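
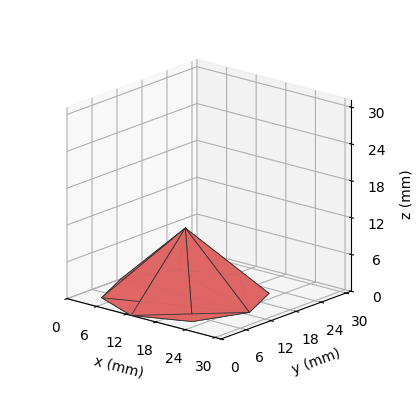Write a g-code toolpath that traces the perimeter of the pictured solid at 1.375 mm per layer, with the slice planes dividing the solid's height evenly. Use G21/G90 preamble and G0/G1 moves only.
Reading the render: the shape is a regular 8-sided pyramid, base circumscribed radius ≈ 13 mm, apex at z ≈ 11 mm (dimensions read to the nearest mm from the axis ticks). For the g-code, the solid's height is divided into equal slices at the stated Δz and each level perimeter traced with G1 moves after a G0 lift.

; perimeter-only toolpath
G21 ; units = mm
G90 ; absolute positioning
G28 ; home
; layer 1
G0 Z1.375
G0 X24.375 Y13.000
G1 X21.043 Y21.043
G1 X13.000 Y24.375
G1 X4.957 Y21.043
G1 X1.625 Y13.000
G1 X4.957 Y4.957
G1 X13.000 Y1.625
G1 X21.043 Y4.957
G1 X24.375 Y13.000
; layer 2
G0 Z2.750
G0 X22.750 Y13.000
G1 X19.894 Y19.894
G1 X13.000 Y22.750
G1 X6.106 Y19.894
G1 X3.250 Y13.000
G1 X6.106 Y6.106
G1 X13.000 Y3.250
G1 X19.894 Y6.106
G1 X22.750 Y13.000
; layer 3
G0 Z4.125
G0 X21.125 Y13.000
G1 X18.745 Y18.745
G1 X13.000 Y21.125
G1 X7.255 Y18.745
G1 X4.875 Y13.000
G1 X7.255 Y7.255
G1 X13.000 Y4.875
G1 X18.745 Y7.255
G1 X21.125 Y13.000
; layer 4
G0 Z5.500
G0 X19.500 Y13.000
G1 X17.596 Y17.596
G1 X13.000 Y19.500
G1 X8.404 Y17.596
G1 X6.500 Y13.000
G1 X8.404 Y8.404
G1 X13.000 Y6.500
G1 X17.596 Y8.404
G1 X19.500 Y13.000
; layer 5
G0 Z6.875
G0 X17.875 Y13.000
G1 X16.447 Y16.447
G1 X13.000 Y17.875
G1 X9.553 Y16.447
G1 X8.125 Y13.000
G1 X9.553 Y9.553
G1 X13.000 Y8.125
G1 X16.447 Y9.553
G1 X17.875 Y13.000
; layer 6
G0 Z8.250
G0 X16.250 Y13.000
G1 X15.298 Y15.298
G1 X13.000 Y16.250
G1 X10.702 Y15.298
G1 X9.750 Y13.000
G1 X10.702 Y10.702
G1 X13.000 Y9.750
G1 X15.298 Y10.702
G1 X16.250 Y13.000
; layer 7
G0 Z9.625
G0 X14.625 Y13.000
G1 X14.149 Y14.149
G1 X13.000 Y14.625
G1 X11.851 Y14.149
G1 X11.375 Y13.000
G1 X11.851 Y11.851
G1 X13.000 Y11.375
G1 X14.149 Y11.851
G1 X14.625 Y13.000
M2 ; end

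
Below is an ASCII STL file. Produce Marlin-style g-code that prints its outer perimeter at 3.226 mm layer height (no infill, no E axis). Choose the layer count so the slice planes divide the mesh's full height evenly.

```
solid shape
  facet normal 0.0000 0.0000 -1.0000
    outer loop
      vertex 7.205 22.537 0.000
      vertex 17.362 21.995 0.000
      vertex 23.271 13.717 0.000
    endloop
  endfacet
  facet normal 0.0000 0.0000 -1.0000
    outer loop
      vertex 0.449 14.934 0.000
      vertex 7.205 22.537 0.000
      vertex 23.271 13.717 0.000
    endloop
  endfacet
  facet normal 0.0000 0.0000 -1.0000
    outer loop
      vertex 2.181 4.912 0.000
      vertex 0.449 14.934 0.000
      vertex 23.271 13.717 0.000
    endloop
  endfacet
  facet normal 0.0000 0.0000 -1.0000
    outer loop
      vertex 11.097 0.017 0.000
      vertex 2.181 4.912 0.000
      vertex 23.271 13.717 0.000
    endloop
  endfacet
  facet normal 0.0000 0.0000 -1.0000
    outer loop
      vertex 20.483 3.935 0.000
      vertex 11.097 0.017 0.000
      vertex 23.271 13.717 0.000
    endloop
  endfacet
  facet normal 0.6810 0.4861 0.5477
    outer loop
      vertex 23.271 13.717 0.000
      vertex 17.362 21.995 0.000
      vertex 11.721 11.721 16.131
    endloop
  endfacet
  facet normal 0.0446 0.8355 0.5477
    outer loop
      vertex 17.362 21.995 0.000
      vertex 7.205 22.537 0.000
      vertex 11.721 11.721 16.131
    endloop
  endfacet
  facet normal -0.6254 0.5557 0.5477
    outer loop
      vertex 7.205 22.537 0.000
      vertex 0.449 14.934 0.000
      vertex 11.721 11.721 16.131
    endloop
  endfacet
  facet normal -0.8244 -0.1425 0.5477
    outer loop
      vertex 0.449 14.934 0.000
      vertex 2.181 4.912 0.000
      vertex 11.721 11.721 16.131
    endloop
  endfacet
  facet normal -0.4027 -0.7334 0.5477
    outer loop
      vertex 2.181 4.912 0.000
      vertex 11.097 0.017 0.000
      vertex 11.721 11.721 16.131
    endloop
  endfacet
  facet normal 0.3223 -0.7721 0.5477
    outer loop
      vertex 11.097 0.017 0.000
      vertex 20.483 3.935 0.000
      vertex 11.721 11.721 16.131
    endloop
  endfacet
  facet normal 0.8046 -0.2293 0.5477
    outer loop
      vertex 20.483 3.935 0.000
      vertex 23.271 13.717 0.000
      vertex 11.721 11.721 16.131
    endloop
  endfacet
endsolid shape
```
; perimeter-only toolpath
G21 ; units = mm
G90 ; absolute positioning
G28 ; home
; layer 1
G0 Z3.226
G0 X20.961 Y13.318
G1 X16.234 Y19.940
G1 X8.108 Y20.374
G1 X2.703 Y14.291
G1 X4.089 Y6.274
G1 X11.222 Y2.358
G1 X18.731 Y5.492
G1 X20.961 Y13.318
; layer 2
G0 Z6.452
G0 X18.651 Y12.919
G1 X15.106 Y17.885
G1 X9.011 Y18.211
G1 X4.958 Y13.649
G1 X5.997 Y7.636
G1 X11.347 Y4.699
G1 X16.978 Y7.049
G1 X18.651 Y12.919
; layer 3
G0 Z9.679
G0 X16.341 Y12.519
G1 X13.977 Y15.831
G1 X9.915 Y16.047
G1 X7.212 Y13.006
G1 X7.905 Y8.997
G1 X11.471 Y7.039
G1 X15.226 Y8.607
G1 X16.341 Y12.519
; layer 4
G0 Z12.905
G0 X14.031 Y12.120
G1 X12.849 Y13.776
G1 X10.818 Y13.884
G1 X9.467 Y12.364
G1 X9.813 Y10.359
G1 X11.596 Y9.380
G1 X13.473 Y10.164
G1 X14.031 Y12.120
M2 ; end

The solid is a regular 7-sided pyramid, base circumscribed radius ≈ 11.7 mm, apex at z ≈ 16.1 mm. Slicing at Δz = 3.226 mm — 5 equal slices spanning the solid's height, so layer i sits at z = i·h/5 — gives 4 non-empty perimeters. Each is a 7-segment closed polygon; G0 lifts to the layer z and rapids to the start vertex, then G1 traces the edges. The cross-section shrinks linearly with z (the slice at the apex is degenerate and omitted).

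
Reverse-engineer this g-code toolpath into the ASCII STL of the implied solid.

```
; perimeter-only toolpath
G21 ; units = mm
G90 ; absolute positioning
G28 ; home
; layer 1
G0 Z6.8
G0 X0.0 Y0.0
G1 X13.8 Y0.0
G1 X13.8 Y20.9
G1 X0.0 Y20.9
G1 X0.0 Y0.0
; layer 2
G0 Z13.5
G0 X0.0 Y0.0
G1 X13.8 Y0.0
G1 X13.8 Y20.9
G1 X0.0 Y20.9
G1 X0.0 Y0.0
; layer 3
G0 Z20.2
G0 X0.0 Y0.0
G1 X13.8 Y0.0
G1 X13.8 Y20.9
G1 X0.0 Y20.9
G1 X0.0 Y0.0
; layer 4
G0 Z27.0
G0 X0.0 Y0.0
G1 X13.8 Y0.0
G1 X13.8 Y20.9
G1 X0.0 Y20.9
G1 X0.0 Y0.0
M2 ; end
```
solid part
  facet normal 0.0000 0.0000 -1.0000
    outer loop
      vertex 13.8 20.9 0.0
      vertex 13.8 0.0 0.0
      vertex 0.0 0.0 0.0
    endloop
  endfacet
  facet normal 0.0000 0.0000 -1.0000
    outer loop
      vertex 0.0 20.9 0.0
      vertex 13.8 20.9 0.0
      vertex 0.0 0.0 0.0
    endloop
  endfacet
  facet normal 0.0000 0.0000 1.0000
    outer loop
      vertex 0.0 0.0 27.0
      vertex 13.8 0.0 27.0
      vertex 13.8 20.9 27.0
    endloop
  endfacet
  facet normal 0.0000 0.0000 1.0000
    outer loop
      vertex 0.0 0.0 27.0
      vertex 13.8 20.9 27.0
      vertex 0.0 20.9 27.0
    endloop
  endfacet
  facet normal 0.0000 -1.0000 0.0000
    outer loop
      vertex 0.0 0.0 0.0
      vertex 13.8 0.0 0.0
      vertex 13.8 0.0 27.0
    endloop
  endfacet
  facet normal 0.0000 -1.0000 0.0000
    outer loop
      vertex 0.0 0.0 0.0
      vertex 13.8 0.0 27.0
      vertex 0.0 0.0 27.0
    endloop
  endfacet
  facet normal 0.0000 1.0000 0.0000
    outer loop
      vertex 13.8 20.9 27.0
      vertex 13.8 20.9 0.0
      vertex 0.0 20.9 0.0
    endloop
  endfacet
  facet normal 0.0000 1.0000 0.0000
    outer loop
      vertex 0.0 20.9 27.0
      vertex 13.8 20.9 27.0
      vertex 0.0 20.9 0.0
    endloop
  endfacet
  facet normal -1.0000 0.0000 0.0000
    outer loop
      vertex 0.0 20.9 27.0
      vertex 0.0 20.9 0.0
      vertex 0.0 0.0 0.0
    endloop
  endfacet
  facet normal -1.0000 0.0000 0.0000
    outer loop
      vertex 0.0 0.0 27.0
      vertex 0.0 20.9 27.0
      vertex 0.0 0.0 0.0
    endloop
  endfacet
  facet normal 1.0000 0.0000 0.0000
    outer loop
      vertex 13.8 0.0 0.0
      vertex 13.8 20.9 0.0
      vertex 13.8 20.9 27.0
    endloop
  endfacet
  facet normal 1.0000 0.0000 0.0000
    outer loop
      vertex 13.8 0.0 0.0
      vertex 13.8 20.9 27.0
      vertex 13.8 0.0 27.0
    endloop
  endfacet
endsolid part

The G0 Z moves step by Δz≈6.8 mm. Every layer's G1 loop is the same polygon, so the solid is a straight extrusion of it from z=0 to z≈27. Closing with flat bottom and top caps and triangulating gives 12 facets — a rectangular box, roughly 13.8 × 20.9 mm footprint and 27 mm tall.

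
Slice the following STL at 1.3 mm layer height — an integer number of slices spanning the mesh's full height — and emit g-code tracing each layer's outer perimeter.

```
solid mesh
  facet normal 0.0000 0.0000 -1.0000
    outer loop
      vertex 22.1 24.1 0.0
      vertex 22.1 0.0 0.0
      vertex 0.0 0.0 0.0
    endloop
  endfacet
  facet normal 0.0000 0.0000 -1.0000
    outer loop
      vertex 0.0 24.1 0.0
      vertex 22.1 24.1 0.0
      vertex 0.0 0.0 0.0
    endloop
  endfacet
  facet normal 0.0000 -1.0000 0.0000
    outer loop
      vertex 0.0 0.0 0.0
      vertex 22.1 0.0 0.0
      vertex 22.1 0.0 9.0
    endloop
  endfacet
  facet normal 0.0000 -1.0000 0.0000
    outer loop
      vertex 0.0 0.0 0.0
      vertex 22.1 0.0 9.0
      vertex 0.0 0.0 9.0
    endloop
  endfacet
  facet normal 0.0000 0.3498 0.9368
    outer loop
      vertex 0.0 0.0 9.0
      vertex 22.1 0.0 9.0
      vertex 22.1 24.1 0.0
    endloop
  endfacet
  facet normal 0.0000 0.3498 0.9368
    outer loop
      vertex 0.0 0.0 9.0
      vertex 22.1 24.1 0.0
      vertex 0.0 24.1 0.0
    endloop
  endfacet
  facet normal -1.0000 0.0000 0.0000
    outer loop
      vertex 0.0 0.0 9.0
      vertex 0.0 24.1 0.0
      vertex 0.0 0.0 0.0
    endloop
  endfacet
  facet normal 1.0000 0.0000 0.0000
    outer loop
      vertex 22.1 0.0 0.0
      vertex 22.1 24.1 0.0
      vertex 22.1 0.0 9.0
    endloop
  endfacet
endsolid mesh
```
; perimeter-only toolpath
G21 ; units = mm
G90 ; absolute positioning
G28 ; home
; layer 1
G0 Z1.3
G0 X0.0 Y0.0
G1 X22.1 Y0.0
G1 X22.1 Y20.7
G1 X0.0 Y20.7
G1 X0.0 Y0.0
; layer 2
G0 Z2.6
G0 X0.0 Y0.0
G1 X22.1 Y0.0
G1 X22.1 Y17.2
G1 X0.0 Y17.2
G1 X0.0 Y0.0
; layer 3
G0 Z3.9
G0 X0.0 Y0.0
G1 X22.1 Y0.0
G1 X22.1 Y13.8
G1 X0.0 Y13.8
G1 X0.0 Y0.0
; layer 4
G0 Z5.1
G0 X0.0 Y0.0
G1 X22.1 Y0.0
G1 X22.1 Y10.3
G1 X0.0 Y10.3
G1 X0.0 Y0.0
; layer 5
G0 Z6.4
G0 X0.0 Y0.0
G1 X22.1 Y0.0
G1 X22.1 Y6.9
G1 X0.0 Y6.9
G1 X0.0 Y0.0
; layer 6
G0 Z7.7
G0 X0.0 Y0.0
G1 X22.1 Y0.0
G1 X22.1 Y3.4
G1 X0.0 Y3.4
G1 X0.0 Y0.0
M2 ; end

The solid is a wedge (ramp): 22.1 × 24.1 mm base, rising to 9 mm along the y=0 edge and sloping linearly to z=0 at y=24.1. Slicing at Δz = 1.3 mm — 7 equal slices spanning the solid's height, so layer i sits at z = i·h/7 — gives 6 non-empty perimeters. Each is a 4-segment closed polygon; G0 lifts to the layer z and rapids to the start vertex, then G1 traces the edges. The cross-section shrinks linearly with z (the slice at the apex is degenerate and omitted).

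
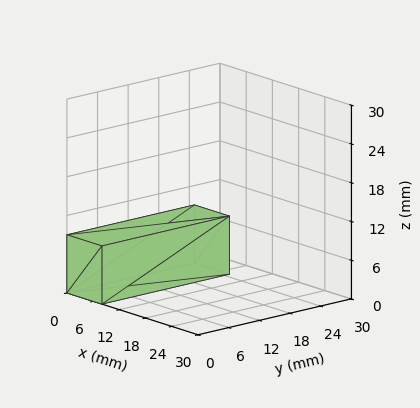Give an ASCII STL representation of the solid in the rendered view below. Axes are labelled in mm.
Reading the render: the shape is a rectangular box, roughly 8 × 25 mm footprint and 9 mm tall (dimensions read to the nearest mm from the axis ticks). For the STL, each face is triangulated and given an outward normal.

solid part
  facet normal 0.0000 0.0000 -1.0000
    outer loop
      vertex 8.000 25.000 0.000
      vertex 8.000 0.000 0.000
      vertex 0.000 0.000 0.000
    endloop
  endfacet
  facet normal 0.0000 0.0000 -1.0000
    outer loop
      vertex 0.000 25.000 0.000
      vertex 8.000 25.000 0.000
      vertex 0.000 0.000 0.000
    endloop
  endfacet
  facet normal 0.0000 0.0000 1.0000
    outer loop
      vertex 0.000 0.000 9.000
      vertex 8.000 0.000 9.000
      vertex 8.000 25.000 9.000
    endloop
  endfacet
  facet normal 0.0000 0.0000 1.0000
    outer loop
      vertex 0.000 0.000 9.000
      vertex 8.000 25.000 9.000
      vertex 0.000 25.000 9.000
    endloop
  endfacet
  facet normal 0.0000 -1.0000 0.0000
    outer loop
      vertex 0.000 0.000 0.000
      vertex 8.000 0.000 0.000
      vertex 8.000 0.000 9.000
    endloop
  endfacet
  facet normal 0.0000 -1.0000 0.0000
    outer loop
      vertex 0.000 0.000 0.000
      vertex 8.000 0.000 9.000
      vertex 0.000 0.000 9.000
    endloop
  endfacet
  facet normal 0.0000 1.0000 0.0000
    outer loop
      vertex 8.000 25.000 9.000
      vertex 8.000 25.000 0.000
      vertex 0.000 25.000 0.000
    endloop
  endfacet
  facet normal 0.0000 1.0000 0.0000
    outer loop
      vertex 0.000 25.000 9.000
      vertex 8.000 25.000 9.000
      vertex 0.000 25.000 0.000
    endloop
  endfacet
  facet normal -1.0000 0.0000 0.0000
    outer loop
      vertex 0.000 25.000 9.000
      vertex 0.000 25.000 0.000
      vertex 0.000 0.000 0.000
    endloop
  endfacet
  facet normal -1.0000 0.0000 0.0000
    outer loop
      vertex 0.000 0.000 9.000
      vertex 0.000 25.000 9.000
      vertex 0.000 0.000 0.000
    endloop
  endfacet
  facet normal 1.0000 0.0000 0.0000
    outer loop
      vertex 8.000 0.000 0.000
      vertex 8.000 25.000 0.000
      vertex 8.000 25.000 9.000
    endloop
  endfacet
  facet normal 1.0000 0.0000 0.0000
    outer loop
      vertex 8.000 0.000 0.000
      vertex 8.000 25.000 9.000
      vertex 8.000 0.000 9.000
    endloop
  endfacet
endsolid part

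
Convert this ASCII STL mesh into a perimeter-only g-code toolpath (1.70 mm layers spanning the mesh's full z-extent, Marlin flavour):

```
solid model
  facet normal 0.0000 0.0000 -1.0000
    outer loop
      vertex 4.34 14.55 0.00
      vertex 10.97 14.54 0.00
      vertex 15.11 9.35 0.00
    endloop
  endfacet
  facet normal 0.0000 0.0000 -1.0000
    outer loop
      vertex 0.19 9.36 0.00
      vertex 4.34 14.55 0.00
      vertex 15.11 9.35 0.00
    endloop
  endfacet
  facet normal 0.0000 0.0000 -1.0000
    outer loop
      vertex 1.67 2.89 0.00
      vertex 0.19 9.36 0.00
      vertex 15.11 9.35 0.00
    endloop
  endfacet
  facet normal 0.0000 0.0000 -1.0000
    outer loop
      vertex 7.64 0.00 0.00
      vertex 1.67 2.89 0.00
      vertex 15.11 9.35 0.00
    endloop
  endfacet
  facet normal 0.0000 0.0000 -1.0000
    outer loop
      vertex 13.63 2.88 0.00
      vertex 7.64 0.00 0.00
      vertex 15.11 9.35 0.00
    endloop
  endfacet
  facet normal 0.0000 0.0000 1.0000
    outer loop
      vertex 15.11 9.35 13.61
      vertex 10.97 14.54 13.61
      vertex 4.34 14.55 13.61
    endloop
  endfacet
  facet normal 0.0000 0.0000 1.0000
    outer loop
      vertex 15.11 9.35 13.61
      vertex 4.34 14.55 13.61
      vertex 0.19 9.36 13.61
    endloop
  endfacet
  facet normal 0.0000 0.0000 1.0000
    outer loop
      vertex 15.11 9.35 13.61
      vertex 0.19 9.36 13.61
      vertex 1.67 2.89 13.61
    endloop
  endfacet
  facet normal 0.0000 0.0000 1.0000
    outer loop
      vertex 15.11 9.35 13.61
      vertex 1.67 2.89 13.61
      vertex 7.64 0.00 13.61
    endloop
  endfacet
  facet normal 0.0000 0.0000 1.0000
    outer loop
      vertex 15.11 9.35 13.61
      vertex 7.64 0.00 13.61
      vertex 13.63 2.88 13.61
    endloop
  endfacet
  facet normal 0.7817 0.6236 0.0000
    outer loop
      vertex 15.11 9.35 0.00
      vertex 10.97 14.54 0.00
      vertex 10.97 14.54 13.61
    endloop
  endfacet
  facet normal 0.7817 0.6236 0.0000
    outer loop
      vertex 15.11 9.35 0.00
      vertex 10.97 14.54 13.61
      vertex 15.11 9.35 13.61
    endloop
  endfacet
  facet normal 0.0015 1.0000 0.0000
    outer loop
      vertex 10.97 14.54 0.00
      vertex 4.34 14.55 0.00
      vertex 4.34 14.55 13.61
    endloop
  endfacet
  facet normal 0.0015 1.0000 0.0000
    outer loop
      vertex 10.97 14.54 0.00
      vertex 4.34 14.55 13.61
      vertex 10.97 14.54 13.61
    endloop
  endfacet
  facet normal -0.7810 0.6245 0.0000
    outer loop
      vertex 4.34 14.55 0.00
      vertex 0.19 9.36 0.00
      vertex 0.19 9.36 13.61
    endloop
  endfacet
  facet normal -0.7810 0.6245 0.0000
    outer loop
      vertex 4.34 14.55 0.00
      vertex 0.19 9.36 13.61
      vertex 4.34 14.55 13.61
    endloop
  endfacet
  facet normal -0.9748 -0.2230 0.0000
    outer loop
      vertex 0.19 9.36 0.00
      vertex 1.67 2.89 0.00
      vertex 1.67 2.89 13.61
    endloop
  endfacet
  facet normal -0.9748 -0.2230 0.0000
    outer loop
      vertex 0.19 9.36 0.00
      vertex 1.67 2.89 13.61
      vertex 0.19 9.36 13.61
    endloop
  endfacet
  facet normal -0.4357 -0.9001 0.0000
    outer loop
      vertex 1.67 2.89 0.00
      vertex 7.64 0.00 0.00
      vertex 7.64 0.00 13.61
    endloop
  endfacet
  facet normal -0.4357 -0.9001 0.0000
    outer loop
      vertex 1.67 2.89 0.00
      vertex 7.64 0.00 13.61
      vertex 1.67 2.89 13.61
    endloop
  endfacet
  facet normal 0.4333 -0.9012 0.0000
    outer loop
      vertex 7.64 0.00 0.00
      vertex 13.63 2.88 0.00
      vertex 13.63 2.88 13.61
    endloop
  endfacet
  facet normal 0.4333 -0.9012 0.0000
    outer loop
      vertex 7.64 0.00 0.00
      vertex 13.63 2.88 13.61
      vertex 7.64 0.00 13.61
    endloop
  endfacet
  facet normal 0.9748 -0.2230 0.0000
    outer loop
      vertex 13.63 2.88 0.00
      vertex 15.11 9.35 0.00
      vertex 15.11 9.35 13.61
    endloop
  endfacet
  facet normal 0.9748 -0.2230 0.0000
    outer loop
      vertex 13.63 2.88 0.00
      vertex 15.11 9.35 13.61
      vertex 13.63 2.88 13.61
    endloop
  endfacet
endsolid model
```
; perimeter-only toolpath
G21 ; units = mm
G90 ; absolute positioning
G28 ; home
; layer 1
G0 Z1.70
G0 X15.11 Y9.35
G1 X10.97 Y14.54
G1 X4.34 Y14.55
G1 X0.19 Y9.36
G1 X1.67 Y2.89
G1 X7.64 Y0.00
G1 X13.63 Y2.88
G1 X15.11 Y9.35
; layer 2
G0 Z3.40
G0 X15.11 Y9.35
G1 X10.97 Y14.54
G1 X4.34 Y14.55
G1 X0.19 Y9.36
G1 X1.67 Y2.89
G1 X7.64 Y0.00
G1 X13.63 Y2.88
G1 X15.11 Y9.35
; layer 3
G0 Z5.10
G0 X15.11 Y9.35
G1 X10.97 Y14.54
G1 X4.34 Y14.55
G1 X0.19 Y9.36
G1 X1.67 Y2.89
G1 X7.64 Y0.00
G1 X13.63 Y2.88
G1 X15.11 Y9.35
; layer 4
G0 Z6.80
G0 X15.11 Y9.35
G1 X10.97 Y14.54
G1 X4.34 Y14.55
G1 X0.19 Y9.36
G1 X1.67 Y2.89
G1 X7.64 Y0.00
G1 X13.63 Y2.88
G1 X15.11 Y9.35
; layer 5
G0 Z8.51
G0 X15.11 Y9.35
G1 X10.97 Y14.54
G1 X4.34 Y14.55
G1 X0.19 Y9.36
G1 X1.67 Y2.89
G1 X7.64 Y0.00
G1 X13.63 Y2.88
G1 X15.11 Y9.35
; layer 6
G0 Z10.21
G0 X15.11 Y9.35
G1 X10.97 Y14.54
G1 X4.34 Y14.55
G1 X0.19 Y9.36
G1 X1.67 Y2.89
G1 X7.64 Y0.00
G1 X13.63 Y2.88
G1 X15.11 Y9.35
; layer 7
G0 Z11.91
G0 X15.11 Y9.35
G1 X10.97 Y14.54
G1 X4.34 Y14.55
G1 X0.19 Y9.36
G1 X1.67 Y2.89
G1 X7.64 Y0.00
G1 X13.63 Y2.88
G1 X15.11 Y9.35
; layer 8
G0 Z13.61
G0 X15.11 Y9.35
G1 X10.97 Y14.54
G1 X4.34 Y14.55
G1 X0.19 Y9.36
G1 X1.67 Y2.89
G1 X7.64 Y0.00
G1 X13.63 Y2.88
G1 X15.11 Y9.35
M2 ; end

The solid is a regular 7-sided prism (a cylinder approximated with 7 flat sides), circumscribed radius ≈ 7.65 mm, height ≈ 13.6 mm. Slicing at Δz = 1.70 mm — 8 equal slices spanning the solid's height, so layer i sits at z = i·h/8 — gives 8 non-empty perimeters. Each is a 7-segment closed polygon; G0 lifts to the layer z and rapids to the start vertex, then G1 traces the edges.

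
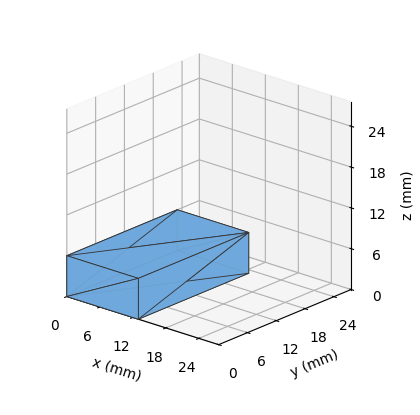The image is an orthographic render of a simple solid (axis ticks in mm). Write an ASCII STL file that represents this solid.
Reading the render: the shape is a rectangular box, roughly 13 × 23 mm footprint and 6 mm tall (dimensions read to the nearest mm from the axis ticks). For the STL, each face is triangulated and given an outward normal.

solid part
  facet normal 0.0000 0.0000 -1.0000
    outer loop
      vertex 13.000 23.000 0.000
      vertex 13.000 0.000 0.000
      vertex 0.000 0.000 0.000
    endloop
  endfacet
  facet normal 0.0000 0.0000 -1.0000
    outer loop
      vertex 0.000 23.000 0.000
      vertex 13.000 23.000 0.000
      vertex 0.000 0.000 0.000
    endloop
  endfacet
  facet normal 0.0000 0.0000 1.0000
    outer loop
      vertex 0.000 0.000 6.000
      vertex 13.000 0.000 6.000
      vertex 13.000 23.000 6.000
    endloop
  endfacet
  facet normal 0.0000 0.0000 1.0000
    outer loop
      vertex 0.000 0.000 6.000
      vertex 13.000 23.000 6.000
      vertex 0.000 23.000 6.000
    endloop
  endfacet
  facet normal 0.0000 -1.0000 0.0000
    outer loop
      vertex 0.000 0.000 0.000
      vertex 13.000 0.000 0.000
      vertex 13.000 0.000 6.000
    endloop
  endfacet
  facet normal 0.0000 -1.0000 0.0000
    outer loop
      vertex 0.000 0.000 0.000
      vertex 13.000 0.000 6.000
      vertex 0.000 0.000 6.000
    endloop
  endfacet
  facet normal 0.0000 1.0000 0.0000
    outer loop
      vertex 13.000 23.000 6.000
      vertex 13.000 23.000 0.000
      vertex 0.000 23.000 0.000
    endloop
  endfacet
  facet normal 0.0000 1.0000 0.0000
    outer loop
      vertex 0.000 23.000 6.000
      vertex 13.000 23.000 6.000
      vertex 0.000 23.000 0.000
    endloop
  endfacet
  facet normal -1.0000 0.0000 0.0000
    outer loop
      vertex 0.000 23.000 6.000
      vertex 0.000 23.000 0.000
      vertex 0.000 0.000 0.000
    endloop
  endfacet
  facet normal -1.0000 0.0000 0.0000
    outer loop
      vertex 0.000 0.000 6.000
      vertex 0.000 23.000 6.000
      vertex 0.000 0.000 0.000
    endloop
  endfacet
  facet normal 1.0000 0.0000 0.0000
    outer loop
      vertex 13.000 0.000 0.000
      vertex 13.000 23.000 0.000
      vertex 13.000 23.000 6.000
    endloop
  endfacet
  facet normal 1.0000 0.0000 0.0000
    outer loop
      vertex 13.000 0.000 0.000
      vertex 13.000 23.000 6.000
      vertex 13.000 0.000 6.000
    endloop
  endfacet
endsolid part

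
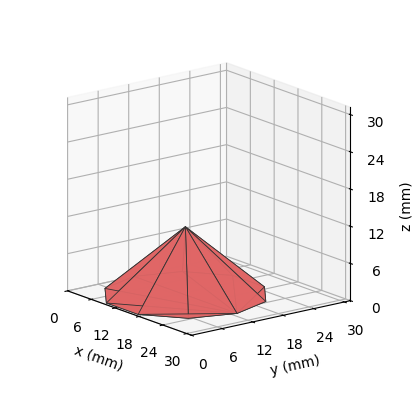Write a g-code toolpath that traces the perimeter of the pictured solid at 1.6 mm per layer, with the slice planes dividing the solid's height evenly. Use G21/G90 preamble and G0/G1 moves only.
Reading the render: the shape is a regular 10-sided pyramid, base circumscribed radius ≈ 13 mm, apex at z ≈ 11 mm (dimensions read to the nearest mm from the axis ticks). For the g-code, the solid's height is divided into equal slices at the stated Δz and each level perimeter traced with G1 moves after a G0 lift.

; perimeter-only toolpath
G21 ; units = mm
G90 ; absolute positioning
G28 ; home
; layer 1
G0 Z1.6
G0 X24.1 Y13.0
G1 X22.0 Y19.5
G1 X16.4 Y23.6
G1 X9.6 Y23.6
G1 X4.0 Y19.5
G1 X1.9 Y13.0
G1 X4.0 Y6.5
G1 X9.6 Y2.4
G1 X16.4 Y2.4
G1 X22.0 Y6.5
G1 X24.1 Y13.0
; layer 2
G0 Z3.1
G0 X22.3 Y13.0
G1 X20.5 Y18.4
G1 X15.9 Y21.9
G1 X10.1 Y21.9
G1 X5.5 Y18.4
G1 X3.7 Y13.0
G1 X5.5 Y7.6
G1 X10.1 Y4.1
G1 X15.9 Y4.1
G1 X20.5 Y7.6
G1 X22.3 Y13.0
; layer 3
G0 Z4.7
G0 X20.4 Y13.0
G1 X19.0 Y17.3
G1 X15.3 Y20.1
G1 X10.7 Y20.1
G1 X7.0 Y17.3
G1 X5.6 Y13.0
G1 X7.0 Y8.7
G1 X10.7 Y5.9
G1 X15.3 Y5.9
G1 X19.0 Y8.7
G1 X20.4 Y13.0
; layer 4
G0 Z6.3
G0 X18.6 Y13.0
G1 X17.5 Y16.3
G1 X14.7 Y18.3
G1 X11.3 Y18.3
G1 X8.5 Y16.3
G1 X7.4 Y13.0
G1 X8.5 Y9.7
G1 X11.3 Y7.7
G1 X14.7 Y7.7
G1 X17.5 Y9.7
G1 X18.6 Y13.0
; layer 5
G0 Z7.9
G0 X16.7 Y13.0
G1 X16.0 Y15.2
G1 X14.1 Y16.5
G1 X11.9 Y16.5
G1 X10.0 Y15.2
G1 X9.3 Y13.0
G1 X10.0 Y10.8
G1 X11.9 Y9.5
G1 X14.1 Y9.5
G1 X16.0 Y10.8
G1 X16.7 Y13.0
; layer 6
G0 Z9.4
G0 X14.9 Y13.0
G1 X14.5 Y14.1
G1 X13.6 Y14.8
G1 X12.4 Y14.8
G1 X11.5 Y14.1
G1 X11.1 Y13.0
G1 X11.5 Y11.9
G1 X12.4 Y11.2
G1 X13.6 Y11.2
G1 X14.5 Y11.9
G1 X14.9 Y13.0
M2 ; end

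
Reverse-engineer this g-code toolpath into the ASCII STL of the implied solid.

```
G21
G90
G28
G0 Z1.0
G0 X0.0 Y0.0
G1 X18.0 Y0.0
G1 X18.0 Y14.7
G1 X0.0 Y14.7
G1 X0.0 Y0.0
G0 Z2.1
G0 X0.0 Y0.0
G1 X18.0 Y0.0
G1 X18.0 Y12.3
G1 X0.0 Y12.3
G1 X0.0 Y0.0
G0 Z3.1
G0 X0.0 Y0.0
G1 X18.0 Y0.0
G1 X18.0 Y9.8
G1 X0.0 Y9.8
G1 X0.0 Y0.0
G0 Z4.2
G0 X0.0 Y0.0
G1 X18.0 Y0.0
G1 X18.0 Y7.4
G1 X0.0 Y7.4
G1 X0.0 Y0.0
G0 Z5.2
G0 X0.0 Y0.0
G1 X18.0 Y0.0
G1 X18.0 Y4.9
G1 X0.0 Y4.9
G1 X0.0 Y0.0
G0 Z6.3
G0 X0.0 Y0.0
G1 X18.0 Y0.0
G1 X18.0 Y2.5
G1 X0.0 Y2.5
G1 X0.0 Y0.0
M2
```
solid part
  facet normal 0.0000 0.0000 -1.0000
    outer loop
      vertex 18.0 17.2 0.0
      vertex 18.0 0.0 0.0
      vertex 0.0 0.0 0.0
    endloop
  endfacet
  facet normal 0.0000 0.0000 -1.0000
    outer loop
      vertex 0.0 17.2 0.0
      vertex 18.0 17.2 0.0
      vertex 0.0 0.0 0.0
    endloop
  endfacet
  facet normal 0.0000 -1.0000 0.0000
    outer loop
      vertex 0.0 0.0 0.0
      vertex 18.0 0.0 0.0
      vertex 18.0 0.0 7.3
    endloop
  endfacet
  facet normal 0.0000 -1.0000 0.0000
    outer loop
      vertex 0.0 0.0 0.0
      vertex 18.0 0.0 7.3
      vertex 0.0 0.0 7.3
    endloop
  endfacet
  facet normal 0.0000 0.3907 0.9205
    outer loop
      vertex 0.0 0.0 7.3
      vertex 18.0 0.0 7.3
      vertex 18.0 17.2 0.0
    endloop
  endfacet
  facet normal 0.0000 0.3907 0.9205
    outer loop
      vertex 0.0 0.0 7.3
      vertex 18.0 17.2 0.0
      vertex 0.0 17.2 0.0
    endloop
  endfacet
  facet normal -1.0000 0.0000 0.0000
    outer loop
      vertex 0.0 0.0 7.3
      vertex 0.0 17.2 0.0
      vertex 0.0 0.0 0.0
    endloop
  endfacet
  facet normal 1.0000 0.0000 0.0000
    outer loop
      vertex 18.0 0.0 0.0
      vertex 18.0 17.2 0.0
      vertex 18.0 0.0 7.3
    endloop
  endfacet
endsolid part

The G0 Z moves step by Δz≈1.0 mm. The G1 loops shrink linearly with z, so the solid tapers from its base footprint up to z≈7.3. Closing with a flat bottom cap and the tapered top and triangulating gives 8 facets — a wedge (ramp): 18 × 17.2 mm base, rising to 7.3 mm along the y=0 edge and sloping linearly to z=0 at y=17.2.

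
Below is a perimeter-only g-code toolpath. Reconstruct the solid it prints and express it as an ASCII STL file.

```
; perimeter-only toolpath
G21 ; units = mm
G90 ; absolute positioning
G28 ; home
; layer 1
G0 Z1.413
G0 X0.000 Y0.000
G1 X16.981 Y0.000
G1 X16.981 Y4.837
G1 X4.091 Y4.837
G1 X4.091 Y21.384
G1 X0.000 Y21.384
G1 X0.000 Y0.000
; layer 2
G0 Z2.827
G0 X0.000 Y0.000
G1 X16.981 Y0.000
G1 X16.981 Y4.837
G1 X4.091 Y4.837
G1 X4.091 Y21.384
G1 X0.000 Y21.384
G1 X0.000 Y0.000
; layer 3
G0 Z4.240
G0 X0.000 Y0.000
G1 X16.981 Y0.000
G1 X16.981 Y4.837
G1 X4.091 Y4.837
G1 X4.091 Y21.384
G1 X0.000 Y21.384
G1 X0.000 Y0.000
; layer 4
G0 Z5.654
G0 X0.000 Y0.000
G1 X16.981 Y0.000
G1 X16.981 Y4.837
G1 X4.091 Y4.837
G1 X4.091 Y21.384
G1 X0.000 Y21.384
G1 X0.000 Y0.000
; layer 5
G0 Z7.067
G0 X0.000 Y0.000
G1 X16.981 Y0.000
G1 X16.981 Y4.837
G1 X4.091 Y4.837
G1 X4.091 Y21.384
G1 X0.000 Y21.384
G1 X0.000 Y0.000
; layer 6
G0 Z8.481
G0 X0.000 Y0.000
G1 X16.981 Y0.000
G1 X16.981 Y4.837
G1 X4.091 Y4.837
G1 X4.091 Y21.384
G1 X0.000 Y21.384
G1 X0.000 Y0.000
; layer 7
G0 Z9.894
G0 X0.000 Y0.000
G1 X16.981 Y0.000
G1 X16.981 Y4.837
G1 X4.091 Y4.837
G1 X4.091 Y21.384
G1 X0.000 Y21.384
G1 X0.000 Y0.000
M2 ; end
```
solid part
  facet normal 0.0000 0.0000 -1.0000
    outer loop
      vertex 16.981 4.837 0.000
      vertex 16.981 0.000 0.000
      vertex 0.000 0.000 0.000
    endloop
  endfacet
  facet normal 0.0000 0.0000 -1.0000
    outer loop
      vertex 4.091 4.837 0.000
      vertex 16.981 4.837 0.000
      vertex 0.000 0.000 0.000
    endloop
  endfacet
  facet normal 0.0000 0.0000 -1.0000
    outer loop
      vertex 4.091 21.384 0.000
      vertex 4.091 4.837 0.000
      vertex 0.000 0.000 0.000
    endloop
  endfacet
  facet normal 0.0000 0.0000 -1.0000
    outer loop
      vertex 0.000 21.384 0.000
      vertex 4.091 21.384 0.000
      vertex 0.000 0.000 0.000
    endloop
  endfacet
  facet normal 0.0000 0.0000 1.0000
    outer loop
      vertex 0.000 0.000 9.894
      vertex 16.981 0.000 9.894
      vertex 16.981 4.837 9.894
    endloop
  endfacet
  facet normal 0.0000 0.0000 1.0000
    outer loop
      vertex 0.000 0.000 9.894
      vertex 16.981 4.837 9.894
      vertex 4.091 4.837 9.894
    endloop
  endfacet
  facet normal 0.0000 0.0000 1.0000
    outer loop
      vertex 0.000 0.000 9.894
      vertex 4.091 4.837 9.894
      vertex 4.091 21.384 9.894
    endloop
  endfacet
  facet normal 0.0000 0.0000 1.0000
    outer loop
      vertex 0.000 0.000 9.894
      vertex 4.091 21.384 9.894
      vertex 0.000 21.384 9.894
    endloop
  endfacet
  facet normal 0.0000 -1.0000 0.0000
    outer loop
      vertex 0.000 0.000 0.000
      vertex 16.981 0.000 0.000
      vertex 16.981 0.000 9.894
    endloop
  endfacet
  facet normal 0.0000 -1.0000 0.0000
    outer loop
      vertex 0.000 0.000 0.000
      vertex 16.981 0.000 9.894
      vertex 0.000 0.000 9.894
    endloop
  endfacet
  facet normal 1.0000 0.0000 0.0000
    outer loop
      vertex 16.981 0.000 0.000
      vertex 16.981 4.837 0.000
      vertex 16.981 4.837 9.894
    endloop
  endfacet
  facet normal 1.0000 0.0000 0.0000
    outer loop
      vertex 16.981 0.000 0.000
      vertex 16.981 4.837 9.894
      vertex 16.981 0.000 9.894
    endloop
  endfacet
  facet normal 0.0000 1.0000 0.0000
    outer loop
      vertex 16.981 4.837 0.000
      vertex 4.091 4.837 0.000
      vertex 4.091 4.837 9.894
    endloop
  endfacet
  facet normal 0.0000 1.0000 0.0000
    outer loop
      vertex 16.981 4.837 0.000
      vertex 4.091 4.837 9.894
      vertex 16.981 4.837 9.894
    endloop
  endfacet
  facet normal 1.0000 0.0000 0.0000
    outer loop
      vertex 4.091 4.837 0.000
      vertex 4.091 21.384 0.000
      vertex 4.091 21.384 9.894
    endloop
  endfacet
  facet normal 1.0000 0.0000 0.0000
    outer loop
      vertex 4.091 4.837 0.000
      vertex 4.091 21.384 9.894
      vertex 4.091 4.837 9.894
    endloop
  endfacet
  facet normal 0.0000 1.0000 0.0000
    outer loop
      vertex 4.091 21.384 0.000
      vertex 0.000 21.384 0.000
      vertex 0.000 21.384 9.894
    endloop
  endfacet
  facet normal 0.0000 1.0000 0.0000
    outer loop
      vertex 4.091 21.384 0.000
      vertex 0.000 21.384 9.894
      vertex 4.091 21.384 9.894
    endloop
  endfacet
  facet normal -1.0000 0.0000 0.0000
    outer loop
      vertex 0.000 21.384 0.000
      vertex 0.000 0.000 0.000
      vertex 0.000 0.000 9.894
    endloop
  endfacet
  facet normal -1.0000 0.0000 0.0000
    outer loop
      vertex 0.000 21.384 0.000
      vertex 0.000 0.000 9.894
      vertex 0.000 21.384 9.894
    endloop
  endfacet
endsolid part

The G0 Z moves step by Δz≈1.413 mm. Every layer's G1 loop is the same polygon, so the solid is a straight extrusion of it from z=0 to z≈9.89. Closing with flat bottom and top caps and triangulating gives 20 facets — an L-shaped prism: outer 17 × 21.4 mm, arm thicknesses ≈ 4.84 mm (horizontal) and 4.09 mm (vertical), extruded 9.89 mm in z.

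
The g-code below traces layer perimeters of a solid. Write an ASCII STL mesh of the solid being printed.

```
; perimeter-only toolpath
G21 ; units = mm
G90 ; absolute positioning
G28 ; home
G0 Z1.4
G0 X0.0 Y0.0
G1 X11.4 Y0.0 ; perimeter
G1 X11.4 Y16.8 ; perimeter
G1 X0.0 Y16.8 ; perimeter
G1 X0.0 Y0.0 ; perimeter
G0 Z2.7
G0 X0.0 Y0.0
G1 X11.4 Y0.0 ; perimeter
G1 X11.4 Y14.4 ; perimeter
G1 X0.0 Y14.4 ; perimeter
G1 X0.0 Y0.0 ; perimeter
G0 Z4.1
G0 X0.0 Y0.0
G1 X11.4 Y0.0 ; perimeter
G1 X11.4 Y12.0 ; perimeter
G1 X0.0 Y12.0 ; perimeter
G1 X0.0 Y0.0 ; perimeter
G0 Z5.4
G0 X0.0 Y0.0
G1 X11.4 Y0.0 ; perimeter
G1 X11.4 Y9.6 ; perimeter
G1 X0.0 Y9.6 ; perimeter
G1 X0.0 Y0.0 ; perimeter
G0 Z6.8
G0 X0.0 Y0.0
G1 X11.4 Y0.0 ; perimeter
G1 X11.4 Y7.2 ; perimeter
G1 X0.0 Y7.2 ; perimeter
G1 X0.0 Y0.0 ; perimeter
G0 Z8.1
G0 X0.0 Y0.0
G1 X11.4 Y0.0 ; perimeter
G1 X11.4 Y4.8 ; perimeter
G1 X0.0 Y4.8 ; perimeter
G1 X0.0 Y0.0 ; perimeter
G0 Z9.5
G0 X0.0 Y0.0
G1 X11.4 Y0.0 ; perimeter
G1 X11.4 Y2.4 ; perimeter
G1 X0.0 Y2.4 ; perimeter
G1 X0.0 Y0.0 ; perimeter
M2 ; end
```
solid part
  facet normal 0.0000 0.0000 -1.0000
    outer loop
      vertex 11.4 19.2 0.0
      vertex 11.4 0.0 0.0
      vertex 0.0 0.0 0.0
    endloop
  endfacet
  facet normal 0.0000 0.0000 -1.0000
    outer loop
      vertex 0.0 19.2 0.0
      vertex 11.4 19.2 0.0
      vertex 0.0 0.0 0.0
    endloop
  endfacet
  facet normal 0.0000 -1.0000 0.0000
    outer loop
      vertex 0.0 0.0 0.0
      vertex 11.4 0.0 0.0
      vertex 11.4 0.0 10.8
    endloop
  endfacet
  facet normal 0.0000 -1.0000 0.0000
    outer loop
      vertex 0.0 0.0 0.0
      vertex 11.4 0.0 10.8
      vertex 0.0 0.0 10.8
    endloop
  endfacet
  facet normal 0.0000 0.4903 0.8716
    outer loop
      vertex 0.0 0.0 10.8
      vertex 11.4 0.0 10.8
      vertex 11.4 19.2 0.0
    endloop
  endfacet
  facet normal 0.0000 0.4903 0.8716
    outer loop
      vertex 0.0 0.0 10.8
      vertex 11.4 19.2 0.0
      vertex 0.0 19.2 0.0
    endloop
  endfacet
  facet normal -1.0000 0.0000 0.0000
    outer loop
      vertex 0.0 0.0 10.8
      vertex 0.0 19.2 0.0
      vertex 0.0 0.0 0.0
    endloop
  endfacet
  facet normal 1.0000 0.0000 0.0000
    outer loop
      vertex 11.4 0.0 0.0
      vertex 11.4 19.2 0.0
      vertex 11.4 0.0 10.8
    endloop
  endfacet
endsolid part

The G0 Z moves step by Δz≈1.4 mm. The G1 loops shrink linearly with z, so the solid tapers from its base footprint up to z≈10.8. Closing with a flat bottom cap and the tapered top and triangulating gives 8 facets — a wedge (ramp): 11.4 × 19.2 mm base, rising to 10.8 mm along the y=0 edge and sloping linearly to z=0 at y=19.2.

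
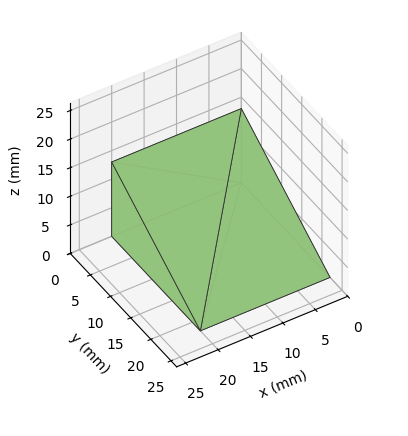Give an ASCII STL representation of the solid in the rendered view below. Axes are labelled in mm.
Reading the render: the shape is a wedge (ramp): 20 × 22 mm base, rising to 13 mm along the y=0 edge and sloping linearly to z=0 at y=22 (dimensions read to the nearest mm from the axis ticks). For the STL, each face is triangulated and given an outward normal.

solid part
  facet normal 0.0000 0.0000 -1.0000
    outer loop
      vertex 20.00 22.00 0.00
      vertex 20.00 0.00 0.00
      vertex 0.00 0.00 0.00
    endloop
  endfacet
  facet normal 0.0000 0.0000 -1.0000
    outer loop
      vertex 0.00 22.00 0.00
      vertex 20.00 22.00 0.00
      vertex 0.00 0.00 0.00
    endloop
  endfacet
  facet normal 0.0000 -1.0000 0.0000
    outer loop
      vertex 0.00 0.00 0.00
      vertex 20.00 0.00 0.00
      vertex 20.00 0.00 13.00
    endloop
  endfacet
  facet normal 0.0000 -1.0000 0.0000
    outer loop
      vertex 0.00 0.00 0.00
      vertex 20.00 0.00 13.00
      vertex 0.00 0.00 13.00
    endloop
  endfacet
  facet normal 0.0000 0.5087 0.8609
    outer loop
      vertex 0.00 0.00 13.00
      vertex 20.00 0.00 13.00
      vertex 20.00 22.00 0.00
    endloop
  endfacet
  facet normal 0.0000 0.5087 0.8609
    outer loop
      vertex 0.00 0.00 13.00
      vertex 20.00 22.00 0.00
      vertex 0.00 22.00 0.00
    endloop
  endfacet
  facet normal -1.0000 0.0000 0.0000
    outer loop
      vertex 0.00 0.00 13.00
      vertex 0.00 22.00 0.00
      vertex 0.00 0.00 0.00
    endloop
  endfacet
  facet normal 1.0000 0.0000 0.0000
    outer loop
      vertex 20.00 0.00 0.00
      vertex 20.00 22.00 0.00
      vertex 20.00 0.00 13.00
    endloop
  endfacet
endsolid part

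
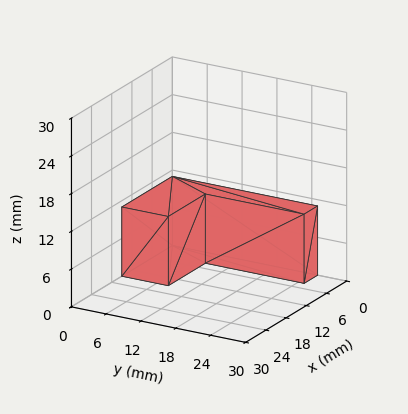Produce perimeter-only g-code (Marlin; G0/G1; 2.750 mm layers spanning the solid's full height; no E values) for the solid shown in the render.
Reading the render: the shape is an L-shaped prism: outer 15 × 25 mm, arm thicknesses ≈ 8 mm (horizontal) and 4 mm (vertical), extruded 11 mm in z (dimensions read to the nearest mm from the axis ticks). For the g-code, the solid's height is divided into equal slices at the stated Δz and each level perimeter traced with G1 moves after a G0 lift.

; perimeter-only toolpath
G21 ; units = mm
G90 ; absolute positioning
G28 ; home
; layer 1
G0 Z2.750
G0 X0.000 Y0.000
G1 X15.000 Y0.000
G1 X15.000 Y8.000
G1 X4.000 Y8.000
G1 X4.000 Y25.000
G1 X0.000 Y25.000
G1 X0.000 Y0.000
; layer 2
G0 Z5.500
G0 X0.000 Y0.000
G1 X15.000 Y0.000
G1 X15.000 Y8.000
G1 X4.000 Y8.000
G1 X4.000 Y25.000
G1 X0.000 Y25.000
G1 X0.000 Y0.000
; layer 3
G0 Z8.250
G0 X0.000 Y0.000
G1 X15.000 Y0.000
G1 X15.000 Y8.000
G1 X4.000 Y8.000
G1 X4.000 Y25.000
G1 X0.000 Y25.000
G1 X0.000 Y0.000
; layer 4
G0 Z11.000
G0 X0.000 Y0.000
G1 X15.000 Y0.000
G1 X15.000 Y8.000
G1 X4.000 Y8.000
G1 X4.000 Y25.000
G1 X0.000 Y25.000
G1 X0.000 Y0.000
M2 ; end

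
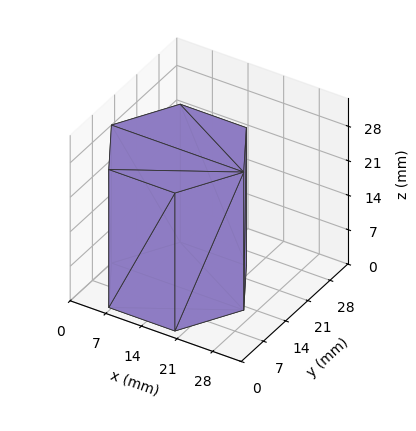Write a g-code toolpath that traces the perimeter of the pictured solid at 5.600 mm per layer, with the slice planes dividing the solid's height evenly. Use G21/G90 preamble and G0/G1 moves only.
Reading the render: the shape is a regular 6-sided prism (a cylinder approximated with 6 flat sides), circumscribed radius ≈ 13 mm, height ≈ 28 mm (dimensions read to the nearest mm from the axis ticks). For the g-code, the solid's height is divided into equal slices at the stated Δz and each level perimeter traced with G1 moves after a G0 lift.

; perimeter-only toolpath
G21 ; units = mm
G90 ; absolute positioning
G28 ; home
; layer 1
G0 Z5.600
G0 X26.000 Y13.000
G1 X19.500 Y24.258
G1 X6.500 Y24.258
G1 X0.000 Y13.000
G1 X6.500 Y1.742
G1 X19.500 Y1.742
G1 X26.000 Y13.000
; layer 2
G0 Z11.200
G0 X26.000 Y13.000
G1 X19.500 Y24.258
G1 X6.500 Y24.258
G1 X0.000 Y13.000
G1 X6.500 Y1.742
G1 X19.500 Y1.742
G1 X26.000 Y13.000
; layer 3
G0 Z16.800
G0 X26.000 Y13.000
G1 X19.500 Y24.258
G1 X6.500 Y24.258
G1 X0.000 Y13.000
G1 X6.500 Y1.742
G1 X19.500 Y1.742
G1 X26.000 Y13.000
; layer 4
G0 Z22.400
G0 X26.000 Y13.000
G1 X19.500 Y24.258
G1 X6.500 Y24.258
G1 X0.000 Y13.000
G1 X6.500 Y1.742
G1 X19.500 Y1.742
G1 X26.000 Y13.000
; layer 5
G0 Z28.000
G0 X26.000 Y13.000
G1 X19.500 Y24.258
G1 X6.500 Y24.258
G1 X0.000 Y13.000
G1 X6.500 Y1.742
G1 X19.500 Y1.742
G1 X26.000 Y13.000
M2 ; end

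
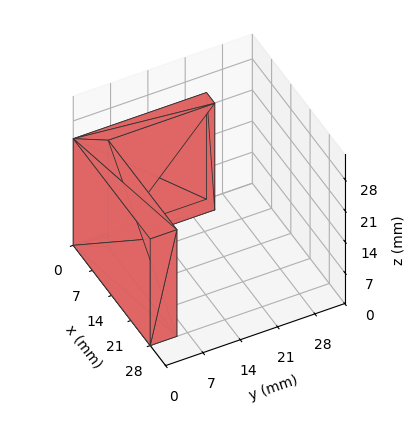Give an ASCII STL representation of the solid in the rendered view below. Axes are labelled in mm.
Reading the render: the shape is an L-shaped prism: outer 28 × 25 mm, arm thicknesses ≈ 5 mm (horizontal) and 3 mm (vertical), extruded 24 mm in z (dimensions read to the nearest mm from the axis ticks). For the STL, each face is triangulated and given an outward normal.

solid part
  facet normal 0.0000 0.0000 -1.0000
    outer loop
      vertex 28.0 5.0 0.0
      vertex 28.0 0.0 0.0
      vertex 0.0 0.0 0.0
    endloop
  endfacet
  facet normal 0.0000 0.0000 -1.0000
    outer loop
      vertex 3.0 5.0 0.0
      vertex 28.0 5.0 0.0
      vertex 0.0 0.0 0.0
    endloop
  endfacet
  facet normal 0.0000 0.0000 -1.0000
    outer loop
      vertex 3.0 25.0 0.0
      vertex 3.0 5.0 0.0
      vertex 0.0 0.0 0.0
    endloop
  endfacet
  facet normal 0.0000 0.0000 -1.0000
    outer loop
      vertex 0.0 25.0 0.0
      vertex 3.0 25.0 0.0
      vertex 0.0 0.0 0.0
    endloop
  endfacet
  facet normal 0.0000 0.0000 1.0000
    outer loop
      vertex 0.0 0.0 24.0
      vertex 28.0 0.0 24.0
      vertex 28.0 5.0 24.0
    endloop
  endfacet
  facet normal 0.0000 0.0000 1.0000
    outer loop
      vertex 0.0 0.0 24.0
      vertex 28.0 5.0 24.0
      vertex 3.0 5.0 24.0
    endloop
  endfacet
  facet normal 0.0000 0.0000 1.0000
    outer loop
      vertex 0.0 0.0 24.0
      vertex 3.0 5.0 24.0
      vertex 3.0 25.0 24.0
    endloop
  endfacet
  facet normal 0.0000 0.0000 1.0000
    outer loop
      vertex 0.0 0.0 24.0
      vertex 3.0 25.0 24.0
      vertex 0.0 25.0 24.0
    endloop
  endfacet
  facet normal 0.0000 -1.0000 0.0000
    outer loop
      vertex 0.0 0.0 0.0
      vertex 28.0 0.0 0.0
      vertex 28.0 0.0 24.0
    endloop
  endfacet
  facet normal 0.0000 -1.0000 0.0000
    outer loop
      vertex 0.0 0.0 0.0
      vertex 28.0 0.0 24.0
      vertex 0.0 0.0 24.0
    endloop
  endfacet
  facet normal 1.0000 0.0000 0.0000
    outer loop
      vertex 28.0 0.0 0.0
      vertex 28.0 5.0 0.0
      vertex 28.0 5.0 24.0
    endloop
  endfacet
  facet normal 1.0000 0.0000 0.0000
    outer loop
      vertex 28.0 0.0 0.0
      vertex 28.0 5.0 24.0
      vertex 28.0 0.0 24.0
    endloop
  endfacet
  facet normal 0.0000 1.0000 0.0000
    outer loop
      vertex 28.0 5.0 0.0
      vertex 3.0 5.0 0.0
      vertex 3.0 5.0 24.0
    endloop
  endfacet
  facet normal 0.0000 1.0000 0.0000
    outer loop
      vertex 28.0 5.0 0.0
      vertex 3.0 5.0 24.0
      vertex 28.0 5.0 24.0
    endloop
  endfacet
  facet normal 1.0000 0.0000 0.0000
    outer loop
      vertex 3.0 5.0 0.0
      vertex 3.0 25.0 0.0
      vertex 3.0 25.0 24.0
    endloop
  endfacet
  facet normal 1.0000 0.0000 0.0000
    outer loop
      vertex 3.0 5.0 0.0
      vertex 3.0 25.0 24.0
      vertex 3.0 5.0 24.0
    endloop
  endfacet
  facet normal 0.0000 1.0000 0.0000
    outer loop
      vertex 3.0 25.0 0.0
      vertex 0.0 25.0 0.0
      vertex 0.0 25.0 24.0
    endloop
  endfacet
  facet normal 0.0000 1.0000 0.0000
    outer loop
      vertex 3.0 25.0 0.0
      vertex 0.0 25.0 24.0
      vertex 3.0 25.0 24.0
    endloop
  endfacet
  facet normal -1.0000 0.0000 0.0000
    outer loop
      vertex 0.0 25.0 0.0
      vertex 0.0 0.0 0.0
      vertex 0.0 0.0 24.0
    endloop
  endfacet
  facet normal -1.0000 0.0000 0.0000
    outer loop
      vertex 0.0 25.0 0.0
      vertex 0.0 0.0 24.0
      vertex 0.0 25.0 24.0
    endloop
  endfacet
endsolid part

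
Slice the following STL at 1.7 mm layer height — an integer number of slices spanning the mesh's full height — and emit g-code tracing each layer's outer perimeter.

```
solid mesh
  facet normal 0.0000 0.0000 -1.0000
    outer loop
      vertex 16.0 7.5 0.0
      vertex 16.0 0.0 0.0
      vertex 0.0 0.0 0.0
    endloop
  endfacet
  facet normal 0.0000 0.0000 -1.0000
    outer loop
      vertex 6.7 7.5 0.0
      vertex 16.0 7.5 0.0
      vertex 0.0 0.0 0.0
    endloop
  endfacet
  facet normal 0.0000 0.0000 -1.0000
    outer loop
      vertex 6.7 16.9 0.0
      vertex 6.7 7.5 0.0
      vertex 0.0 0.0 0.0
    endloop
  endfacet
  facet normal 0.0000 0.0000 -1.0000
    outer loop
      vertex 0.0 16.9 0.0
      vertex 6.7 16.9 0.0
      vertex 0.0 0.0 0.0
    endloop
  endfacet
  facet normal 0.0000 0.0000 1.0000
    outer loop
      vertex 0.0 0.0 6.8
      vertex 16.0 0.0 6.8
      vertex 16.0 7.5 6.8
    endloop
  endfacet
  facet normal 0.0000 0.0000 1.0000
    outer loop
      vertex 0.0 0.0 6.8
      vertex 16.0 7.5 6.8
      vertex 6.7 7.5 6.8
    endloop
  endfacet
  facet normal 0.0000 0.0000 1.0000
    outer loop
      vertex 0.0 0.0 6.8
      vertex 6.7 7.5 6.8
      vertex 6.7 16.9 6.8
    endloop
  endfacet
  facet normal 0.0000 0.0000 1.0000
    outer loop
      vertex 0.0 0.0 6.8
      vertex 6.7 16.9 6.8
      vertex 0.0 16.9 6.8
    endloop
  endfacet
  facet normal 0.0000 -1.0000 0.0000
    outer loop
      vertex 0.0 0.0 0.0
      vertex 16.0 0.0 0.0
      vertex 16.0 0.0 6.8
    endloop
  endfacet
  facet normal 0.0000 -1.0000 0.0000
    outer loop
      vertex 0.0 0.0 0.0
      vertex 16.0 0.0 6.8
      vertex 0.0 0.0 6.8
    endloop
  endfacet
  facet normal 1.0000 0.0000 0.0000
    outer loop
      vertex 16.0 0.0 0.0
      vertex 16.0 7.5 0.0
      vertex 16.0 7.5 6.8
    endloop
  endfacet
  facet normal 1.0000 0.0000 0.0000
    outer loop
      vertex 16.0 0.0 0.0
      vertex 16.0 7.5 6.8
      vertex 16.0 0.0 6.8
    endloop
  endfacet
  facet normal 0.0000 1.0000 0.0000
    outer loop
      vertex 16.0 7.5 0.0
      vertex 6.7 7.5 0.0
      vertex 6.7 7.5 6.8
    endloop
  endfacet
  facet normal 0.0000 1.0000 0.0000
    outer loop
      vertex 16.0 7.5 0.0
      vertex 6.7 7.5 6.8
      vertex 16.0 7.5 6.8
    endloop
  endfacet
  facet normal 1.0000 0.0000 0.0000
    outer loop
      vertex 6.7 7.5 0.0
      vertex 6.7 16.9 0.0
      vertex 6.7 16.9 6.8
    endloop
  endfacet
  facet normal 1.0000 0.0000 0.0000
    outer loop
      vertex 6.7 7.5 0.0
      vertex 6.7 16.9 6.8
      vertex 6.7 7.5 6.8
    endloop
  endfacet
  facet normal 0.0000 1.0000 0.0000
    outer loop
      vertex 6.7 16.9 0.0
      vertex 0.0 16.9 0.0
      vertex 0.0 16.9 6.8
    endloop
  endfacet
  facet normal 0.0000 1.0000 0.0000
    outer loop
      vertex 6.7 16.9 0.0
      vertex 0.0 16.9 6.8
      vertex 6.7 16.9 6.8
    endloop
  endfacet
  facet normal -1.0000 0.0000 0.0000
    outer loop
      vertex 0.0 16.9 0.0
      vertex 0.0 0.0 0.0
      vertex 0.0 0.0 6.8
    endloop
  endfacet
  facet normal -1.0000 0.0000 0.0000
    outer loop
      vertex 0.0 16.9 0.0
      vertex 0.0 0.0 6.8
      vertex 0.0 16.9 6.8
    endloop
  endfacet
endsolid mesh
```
; perimeter-only toolpath
G21 ; units = mm
G90 ; absolute positioning
G28 ; home
; layer 1
G0 Z1.7
G0 X0.0 Y0.0
G1 X16.0 Y0.0
G1 X16.0 Y7.5
G1 X6.7 Y7.5
G1 X6.7 Y16.9
G1 X0.0 Y16.9
G1 X0.0 Y0.0
; layer 2
G0 Z3.4
G0 X0.0 Y0.0
G1 X16.0 Y0.0
G1 X16.0 Y7.5
G1 X6.7 Y7.5
G1 X6.7 Y16.9
G1 X0.0 Y16.9
G1 X0.0 Y0.0
; layer 3
G0 Z5.1
G0 X0.0 Y0.0
G1 X16.0 Y0.0
G1 X16.0 Y7.5
G1 X6.7 Y7.5
G1 X6.7 Y16.9
G1 X0.0 Y16.9
G1 X0.0 Y0.0
; layer 4
G0 Z6.8
G0 X0.0 Y0.0
G1 X16.0 Y0.0
G1 X16.0 Y7.5
G1 X6.7 Y7.5
G1 X6.7 Y16.9
G1 X0.0 Y16.9
G1 X0.0 Y0.0
M2 ; end

The solid is an L-shaped prism: outer 16 × 16.9 mm, arm thicknesses ≈ 7.5 mm (horizontal) and 6.7 mm (vertical), extruded 6.8 mm in z. Slicing at Δz = 1.7 mm — 4 equal slices spanning the solid's height, so layer i sits at z = i·h/4 — gives 4 non-empty perimeters. Each is a 6-segment closed polygon; G0 lifts to the layer z and rapids to the start vertex, then G1 traces the edges.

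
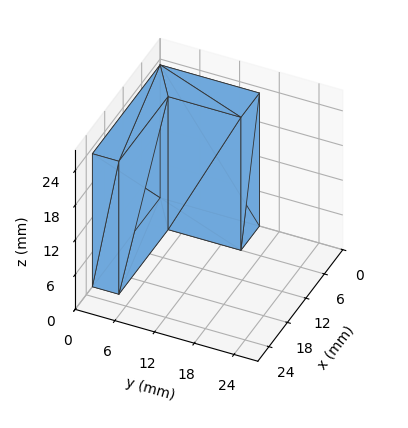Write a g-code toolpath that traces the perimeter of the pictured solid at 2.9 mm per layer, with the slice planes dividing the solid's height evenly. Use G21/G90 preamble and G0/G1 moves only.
Reading the render: the shape is an L-shaped prism: outer 22 × 15 mm, arm thicknesses ≈ 4 mm (horizontal) and 6 mm (vertical), extruded 23 mm in z (dimensions read to the nearest mm from the axis ticks). For the g-code, the solid's height is divided into equal slices at the stated Δz and each level perimeter traced with G1 moves after a G0 lift.

; perimeter-only toolpath
G21 ; units = mm
G90 ; absolute positioning
G28 ; home
; layer 1
G0 Z2.9
G0 X0.0 Y0.0
G1 X22.0 Y0.0
G1 X22.0 Y4.0
G1 X6.0 Y4.0
G1 X6.0 Y15.0
G1 X0.0 Y15.0
G1 X0.0 Y0.0
; layer 2
G0 Z5.8
G0 X0.0 Y0.0
G1 X22.0 Y0.0
G1 X22.0 Y4.0
G1 X6.0 Y4.0
G1 X6.0 Y15.0
G1 X0.0 Y15.0
G1 X0.0 Y0.0
; layer 3
G0 Z8.6
G0 X0.0 Y0.0
G1 X22.0 Y0.0
G1 X22.0 Y4.0
G1 X6.0 Y4.0
G1 X6.0 Y15.0
G1 X0.0 Y15.0
G1 X0.0 Y0.0
; layer 4
G0 Z11.5
G0 X0.0 Y0.0
G1 X22.0 Y0.0
G1 X22.0 Y4.0
G1 X6.0 Y4.0
G1 X6.0 Y15.0
G1 X0.0 Y15.0
G1 X0.0 Y0.0
; layer 5
G0 Z14.4
G0 X0.0 Y0.0
G1 X22.0 Y0.0
G1 X22.0 Y4.0
G1 X6.0 Y4.0
G1 X6.0 Y15.0
G1 X0.0 Y15.0
G1 X0.0 Y0.0
; layer 6
G0 Z17.2
G0 X0.0 Y0.0
G1 X22.0 Y0.0
G1 X22.0 Y4.0
G1 X6.0 Y4.0
G1 X6.0 Y15.0
G1 X0.0 Y15.0
G1 X0.0 Y0.0
; layer 7
G0 Z20.1
G0 X0.0 Y0.0
G1 X22.0 Y0.0
G1 X22.0 Y4.0
G1 X6.0 Y4.0
G1 X6.0 Y15.0
G1 X0.0 Y15.0
G1 X0.0 Y0.0
; layer 8
G0 Z23.0
G0 X0.0 Y0.0
G1 X22.0 Y0.0
G1 X22.0 Y4.0
G1 X6.0 Y4.0
G1 X6.0 Y15.0
G1 X0.0 Y15.0
G1 X0.0 Y0.0
M2 ; end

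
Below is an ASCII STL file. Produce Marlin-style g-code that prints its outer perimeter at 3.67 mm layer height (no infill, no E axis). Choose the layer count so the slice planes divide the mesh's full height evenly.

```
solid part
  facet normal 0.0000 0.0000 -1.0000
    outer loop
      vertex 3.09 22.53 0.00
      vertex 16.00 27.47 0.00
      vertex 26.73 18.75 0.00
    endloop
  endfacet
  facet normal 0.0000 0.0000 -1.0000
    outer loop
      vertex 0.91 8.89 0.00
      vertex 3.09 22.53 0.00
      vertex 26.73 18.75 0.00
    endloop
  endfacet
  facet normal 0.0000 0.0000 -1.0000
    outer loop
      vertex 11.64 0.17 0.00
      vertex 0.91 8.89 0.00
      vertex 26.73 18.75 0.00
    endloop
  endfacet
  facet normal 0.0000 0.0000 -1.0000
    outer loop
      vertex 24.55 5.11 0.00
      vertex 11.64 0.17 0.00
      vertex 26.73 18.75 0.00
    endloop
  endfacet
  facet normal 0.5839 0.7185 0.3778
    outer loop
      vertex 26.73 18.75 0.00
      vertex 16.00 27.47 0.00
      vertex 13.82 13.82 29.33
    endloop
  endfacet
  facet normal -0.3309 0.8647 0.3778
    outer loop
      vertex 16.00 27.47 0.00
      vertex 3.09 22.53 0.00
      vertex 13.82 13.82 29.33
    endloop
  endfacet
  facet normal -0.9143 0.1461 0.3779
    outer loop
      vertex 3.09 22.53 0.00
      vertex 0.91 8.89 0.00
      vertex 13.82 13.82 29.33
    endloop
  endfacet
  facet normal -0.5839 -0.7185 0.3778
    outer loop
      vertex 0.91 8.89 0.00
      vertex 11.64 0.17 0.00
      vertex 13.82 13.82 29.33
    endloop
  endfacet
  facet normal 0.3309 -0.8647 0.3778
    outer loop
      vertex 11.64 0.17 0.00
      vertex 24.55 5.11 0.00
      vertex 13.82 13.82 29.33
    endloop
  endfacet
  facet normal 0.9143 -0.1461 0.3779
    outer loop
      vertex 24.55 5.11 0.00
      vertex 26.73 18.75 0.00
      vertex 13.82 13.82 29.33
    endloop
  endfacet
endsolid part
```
; perimeter-only toolpath
G21 ; units = mm
G90 ; absolute positioning
G28 ; home
; layer 1
G0 Z3.67
G0 X25.12 Y18.13
G1 X15.73 Y25.76
G1 X4.43 Y21.44
G1 X2.52 Y9.51
G1 X11.91 Y1.88
G1 X23.21 Y6.20
G1 X25.12 Y18.13
; layer 2
G0 Z7.33
G0 X23.50 Y17.52
G1 X15.46 Y24.06
G1 X5.77 Y20.35
G1 X4.14 Y10.12
G1 X12.19 Y3.58
G1 X21.87 Y7.29
G1 X23.50 Y17.52
; layer 3
G0 Z11.00
G0 X21.89 Y16.90
G1 X15.18 Y22.35
G1 X7.11 Y19.26
G1 X5.75 Y10.74
G1 X12.46 Y5.29
G1 X20.53 Y8.38
G1 X21.89 Y16.90
; layer 4
G0 Z14.66
G0 X20.27 Y16.29
G1 X14.91 Y20.64
G1 X8.46 Y18.18
G1 X7.37 Y11.36
G1 X12.73 Y7.00
G1 X19.19 Y9.46
G1 X20.27 Y16.29
; layer 5
G0 Z18.33
G0 X18.66 Y15.67
G1 X14.64 Y18.94
G1 X9.80 Y17.09
G1 X8.98 Y11.97
G1 X13.00 Y8.70
G1 X17.84 Y10.55
G1 X18.66 Y15.67
; layer 6
G0 Z22.00
G0 X17.05 Y15.05
G1 X14.37 Y17.23
G1 X11.14 Y16.00
G1 X10.59 Y12.59
G1 X13.28 Y10.41
G1 X16.50 Y11.64
G1 X17.05 Y15.05
; layer 7
G0 Z25.66
G0 X15.43 Y14.44
G1 X14.09 Y15.53
G1 X12.48 Y14.91
G1 X12.21 Y13.20
G1 X13.55 Y12.11
G1 X15.16 Y12.73
G1 X15.43 Y14.44
M2 ; end

The solid is a regular 6-sided pyramid, base circumscribed radius ≈ 13.8 mm, apex at z ≈ 29.3 mm. Slicing at Δz = 3.67 mm — 8 equal slices spanning the solid's height, so layer i sits at z = i·h/8 — gives 7 non-empty perimeters. Each is a 6-segment closed polygon; G0 lifts to the layer z and rapids to the start vertex, then G1 traces the edges. The cross-section shrinks linearly with z (the slice at the apex is degenerate and omitted).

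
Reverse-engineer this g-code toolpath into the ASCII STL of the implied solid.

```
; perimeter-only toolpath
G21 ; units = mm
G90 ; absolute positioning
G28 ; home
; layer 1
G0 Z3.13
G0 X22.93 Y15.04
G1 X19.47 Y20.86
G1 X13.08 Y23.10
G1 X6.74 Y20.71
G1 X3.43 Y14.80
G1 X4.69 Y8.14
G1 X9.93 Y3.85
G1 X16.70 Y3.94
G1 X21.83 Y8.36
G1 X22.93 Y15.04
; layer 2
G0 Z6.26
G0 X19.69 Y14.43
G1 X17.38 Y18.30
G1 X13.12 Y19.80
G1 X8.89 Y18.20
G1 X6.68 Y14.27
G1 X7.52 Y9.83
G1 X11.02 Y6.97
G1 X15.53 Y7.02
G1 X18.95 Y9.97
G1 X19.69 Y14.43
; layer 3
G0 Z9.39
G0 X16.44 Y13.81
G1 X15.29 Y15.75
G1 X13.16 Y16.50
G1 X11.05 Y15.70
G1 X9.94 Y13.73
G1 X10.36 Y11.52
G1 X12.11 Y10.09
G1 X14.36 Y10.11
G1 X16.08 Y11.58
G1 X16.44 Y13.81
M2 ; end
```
solid part
  facet normal 0.0000 0.0000 -1.0000
    outer loop
      vertex 13.04 26.40 0.00
      vertex 21.56 23.41 0.00
      vertex 26.17 15.65 0.00
    endloop
  endfacet
  facet normal 0.0000 0.0000 -1.0000
    outer loop
      vertex 4.59 23.21 0.00
      vertex 13.04 26.40 0.00
      vertex 26.17 15.65 0.00
    endloop
  endfacet
  facet normal 0.0000 0.0000 -1.0000
    outer loop
      vertex 0.17 15.33 0.00
      vertex 4.59 23.21 0.00
      vertex 26.17 15.65 0.00
    endloop
  endfacet
  facet normal 0.0000 0.0000 -1.0000
    outer loop
      vertex 1.85 6.46 0.00
      vertex 0.17 15.33 0.00
      vertex 26.17 15.65 0.00
    endloop
  endfacet
  facet normal 0.0000 0.0000 -1.0000
    outer loop
      vertex 8.84 0.74 0.00
      vertex 1.85 6.46 0.00
      vertex 26.17 15.65 0.00
    endloop
  endfacet
  facet normal 0.0000 0.0000 -1.0000
    outer loop
      vertex 17.86 0.85 0.00
      vertex 8.84 0.74 0.00
      vertex 26.17 15.65 0.00
    endloop
  endfacet
  facet normal 0.0000 0.0000 -1.0000
    outer loop
      vertex 24.71 6.74 0.00
      vertex 17.86 0.85 0.00
      vertex 26.17 15.65 0.00
    endloop
  endfacet
  facet normal 0.6108 0.3629 0.7038
    outer loop
      vertex 26.17 15.65 0.00
      vertex 21.56 23.41 0.00
      vertex 13.20 13.20 12.52
    endloop
  endfacet
  facet normal 0.2353 0.6704 0.7038
    outer loop
      vertex 21.56 23.41 0.00
      vertex 13.04 26.40 0.00
      vertex 13.20 13.20 12.52
    endloop
  endfacet
  facet normal -0.2509 0.6646 0.7039
    outer loop
      vertex 13.04 26.40 0.00
      vertex 4.59 23.21 0.00
      vertex 13.20 13.20 12.52
    endloop
  endfacet
  facet normal -0.6195 0.3475 0.7039
    outer loop
      vertex 4.59 23.21 0.00
      vertex 0.17 15.33 0.00
      vertex 13.20 13.20 12.52
    endloop
  endfacet
  facet normal -0.6979 -0.1322 0.7039
    outer loop
      vertex 0.17 15.33 0.00
      vertex 1.85 6.46 0.00
      vertex 13.20 13.20 12.52
    endloop
  endfacet
  facet normal -0.4499 -0.5498 0.7038
    outer loop
      vertex 1.85 6.46 0.00
      vertex 8.84 0.74 0.00
      vertex 13.20 13.20 12.52
    endloop
  endfacet
  facet normal 0.0087 -0.7103 0.7039
    outer loop
      vertex 8.84 0.74 0.00
      vertex 17.86 0.85 0.00
      vertex 13.20 13.20 12.52
    endloop
  endfacet
  facet normal 0.4632 -0.5387 0.7038
    outer loop
      vertex 17.86 0.85 0.00
      vertex 24.71 6.74 0.00
      vertex 13.20 13.20 12.52
    endloop
  endfacet
  facet normal 0.7011 -0.1149 0.7038
    outer loop
      vertex 24.71 6.74 0.00
      vertex 26.17 15.65 0.00
      vertex 13.20 13.20 12.52
    endloop
  endfacet
endsolid part

The G0 Z moves step by Δz≈3.13 mm. The G1 loops shrink linearly with z, so the solid tapers from its base footprint up to z≈12.5. Closing with a flat bottom cap and the tapered top and triangulating gives 16 facets — a regular 9-sided pyramid, base circumscribed radius ≈ 13.2 mm, apex at z ≈ 12.5 mm.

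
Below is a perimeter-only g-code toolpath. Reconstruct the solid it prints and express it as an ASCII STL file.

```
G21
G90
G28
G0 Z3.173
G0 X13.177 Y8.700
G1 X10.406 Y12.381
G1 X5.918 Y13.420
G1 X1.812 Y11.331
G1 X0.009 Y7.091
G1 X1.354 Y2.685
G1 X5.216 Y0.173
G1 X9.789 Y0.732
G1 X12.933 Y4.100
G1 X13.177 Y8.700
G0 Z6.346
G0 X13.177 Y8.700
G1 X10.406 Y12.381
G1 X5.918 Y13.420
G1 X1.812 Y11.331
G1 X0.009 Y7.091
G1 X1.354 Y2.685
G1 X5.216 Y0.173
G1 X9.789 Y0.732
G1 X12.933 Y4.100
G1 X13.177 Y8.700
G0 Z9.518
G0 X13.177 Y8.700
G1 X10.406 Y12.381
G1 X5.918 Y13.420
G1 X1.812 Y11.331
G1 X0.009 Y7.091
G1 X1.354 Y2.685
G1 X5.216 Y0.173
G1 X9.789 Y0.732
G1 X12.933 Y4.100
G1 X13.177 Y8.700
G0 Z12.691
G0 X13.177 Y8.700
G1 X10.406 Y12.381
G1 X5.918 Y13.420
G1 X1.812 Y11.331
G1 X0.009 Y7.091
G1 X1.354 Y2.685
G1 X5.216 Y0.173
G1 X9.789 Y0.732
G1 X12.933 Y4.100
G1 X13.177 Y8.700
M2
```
solid part
  facet normal 0.0000 0.0000 -1.0000
    outer loop
      vertex 5.918 13.420 0.000
      vertex 10.406 12.381 0.000
      vertex 13.177 8.700 0.000
    endloop
  endfacet
  facet normal 0.0000 0.0000 -1.0000
    outer loop
      vertex 1.812 11.331 0.000
      vertex 5.918 13.420 0.000
      vertex 13.177 8.700 0.000
    endloop
  endfacet
  facet normal 0.0000 0.0000 -1.0000
    outer loop
      vertex 0.009 7.091 0.000
      vertex 1.812 11.331 0.000
      vertex 13.177 8.700 0.000
    endloop
  endfacet
  facet normal 0.0000 0.0000 -1.0000
    outer loop
      vertex 1.354 2.685 0.000
      vertex 0.009 7.091 0.000
      vertex 13.177 8.700 0.000
    endloop
  endfacet
  facet normal 0.0000 0.0000 -1.0000
    outer loop
      vertex 5.216 0.173 0.000
      vertex 1.354 2.685 0.000
      vertex 13.177 8.700 0.000
    endloop
  endfacet
  facet normal 0.0000 0.0000 -1.0000
    outer loop
      vertex 9.789 0.732 0.000
      vertex 5.216 0.173 0.000
      vertex 13.177 8.700 0.000
    endloop
  endfacet
  facet normal 0.0000 0.0000 -1.0000
    outer loop
      vertex 12.933 4.100 0.000
      vertex 9.789 0.732 0.000
      vertex 13.177 8.700 0.000
    endloop
  endfacet
  facet normal 0.0000 0.0000 1.0000
    outer loop
      vertex 13.177 8.700 12.691
      vertex 10.406 12.381 12.691
      vertex 5.918 13.420 12.691
    endloop
  endfacet
  facet normal 0.0000 0.0000 1.0000
    outer loop
      vertex 13.177 8.700 12.691
      vertex 5.918 13.420 12.691
      vertex 1.812 11.331 12.691
    endloop
  endfacet
  facet normal 0.0000 0.0000 1.0000
    outer loop
      vertex 13.177 8.700 12.691
      vertex 1.812 11.331 12.691
      vertex 0.009 7.091 12.691
    endloop
  endfacet
  facet normal 0.0000 0.0000 1.0000
    outer loop
      vertex 13.177 8.700 12.691
      vertex 0.009 7.091 12.691
      vertex 1.354 2.685 12.691
    endloop
  endfacet
  facet normal 0.0000 0.0000 1.0000
    outer loop
      vertex 13.177 8.700 12.691
      vertex 1.354 2.685 12.691
      vertex 5.216 0.173 12.691
    endloop
  endfacet
  facet normal 0.0000 0.0000 1.0000
    outer loop
      vertex 13.177 8.700 12.691
      vertex 5.216 0.173 12.691
      vertex 9.789 0.732 12.691
    endloop
  endfacet
  facet normal 0.0000 0.0000 1.0000
    outer loop
      vertex 13.177 8.700 12.691
      vertex 9.789 0.732 12.691
      vertex 12.933 4.100 12.691
    endloop
  endfacet
  facet normal 0.7989 0.6014 0.0000
    outer loop
      vertex 13.177 8.700 0.000
      vertex 10.406 12.381 0.000
      vertex 10.406 12.381 12.691
    endloop
  endfacet
  facet normal 0.7989 0.6014 0.0000
    outer loop
      vertex 13.177 8.700 0.000
      vertex 10.406 12.381 12.691
      vertex 13.177 8.700 12.691
    endloop
  endfacet
  facet normal 0.2255 0.9742 0.0000
    outer loop
      vertex 10.406 12.381 0.000
      vertex 5.918 13.420 0.000
      vertex 5.918 13.420 12.691
    endloop
  endfacet
  facet normal 0.2255 0.9742 0.0000
    outer loop
      vertex 10.406 12.381 0.000
      vertex 5.918 13.420 12.691
      vertex 10.406 12.381 12.691
    endloop
  endfacet
  facet normal -0.4535 0.8913 0.0000
    outer loop
      vertex 5.918 13.420 0.000
      vertex 1.812 11.331 0.000
      vertex 1.812 11.331 12.691
    endloop
  endfacet
  facet normal -0.4535 0.8913 0.0000
    outer loop
      vertex 5.918 13.420 0.000
      vertex 1.812 11.331 12.691
      vertex 5.918 13.420 12.691
    endloop
  endfacet
  facet normal -0.9203 0.3913 0.0000
    outer loop
      vertex 1.812 11.331 0.000
      vertex 0.009 7.091 0.000
      vertex 0.009 7.091 12.691
    endloop
  endfacet
  facet normal -0.9203 0.3913 0.0000
    outer loop
      vertex 1.812 11.331 0.000
      vertex 0.009 7.091 12.691
      vertex 1.812 11.331 12.691
    endloop
  endfacet
  facet normal -0.9564 -0.2920 0.0000
    outer loop
      vertex 0.009 7.091 0.000
      vertex 1.354 2.685 0.000
      vertex 1.354 2.685 12.691
    endloop
  endfacet
  facet normal -0.9564 -0.2920 0.0000
    outer loop
      vertex 0.009 7.091 0.000
      vertex 1.354 2.685 12.691
      vertex 0.009 7.091 12.691
    endloop
  endfacet
  facet normal -0.5452 -0.8383 0.0000
    outer loop
      vertex 1.354 2.685 0.000
      vertex 5.216 0.173 0.000
      vertex 5.216 0.173 12.691
    endloop
  endfacet
  facet normal -0.5452 -0.8383 0.0000
    outer loop
      vertex 1.354 2.685 0.000
      vertex 5.216 0.173 12.691
      vertex 1.354 2.685 12.691
    endloop
  endfacet
  facet normal 0.1213 -0.9926 0.0000
    outer loop
      vertex 5.216 0.173 0.000
      vertex 9.789 0.732 0.000
      vertex 9.789 0.732 12.691
    endloop
  endfacet
  facet normal 0.1213 -0.9926 0.0000
    outer loop
      vertex 5.216 0.173 0.000
      vertex 9.789 0.732 12.691
      vertex 5.216 0.173 12.691
    endloop
  endfacet
  facet normal 0.7310 -0.6824 0.0000
    outer loop
      vertex 9.789 0.732 0.000
      vertex 12.933 4.100 0.000
      vertex 12.933 4.100 12.691
    endloop
  endfacet
  facet normal 0.7310 -0.6824 0.0000
    outer loop
      vertex 9.789 0.732 0.000
      vertex 12.933 4.100 12.691
      vertex 9.789 0.732 12.691
    endloop
  endfacet
  facet normal 0.9986 -0.0530 0.0000
    outer loop
      vertex 12.933 4.100 0.000
      vertex 13.177 8.700 0.000
      vertex 13.177 8.700 12.691
    endloop
  endfacet
  facet normal 0.9986 -0.0530 0.0000
    outer loop
      vertex 12.933 4.100 0.000
      vertex 13.177 8.700 12.691
      vertex 12.933 4.100 12.691
    endloop
  endfacet
endsolid part

The G0 Z moves step by Δz≈3.173 mm. Every layer's G1 loop is the same polygon, so the solid is a straight extrusion of it from z=0 to z≈12.7. Closing with flat bottom and top caps and triangulating gives 32 facets — a regular 9-sided prism (a cylinder approximated with 9 flat sides), circumscribed radius ≈ 6.74 mm, height ≈ 12.7 mm.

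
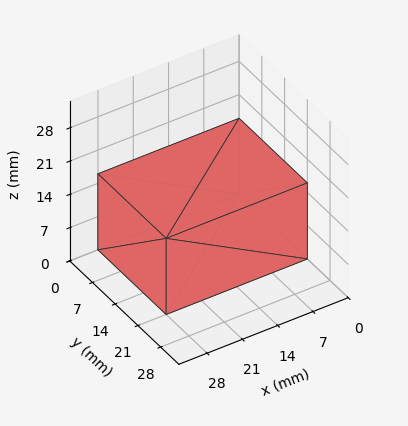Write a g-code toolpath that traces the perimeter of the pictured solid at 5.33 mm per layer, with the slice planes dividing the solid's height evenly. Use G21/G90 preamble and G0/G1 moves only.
Reading the render: the shape is a rectangular box, roughly 28 × 21 mm footprint and 16 mm tall (dimensions read to the nearest mm from the axis ticks). For the g-code, the solid's height is divided into equal slices at the stated Δz and each level perimeter traced with G1 moves after a G0 lift.

; perimeter-only toolpath
G21 ; units = mm
G90 ; absolute positioning
G28 ; home
; layer 1
G0 Z5.33
G0 X0.00 Y0.00
G1 X28.00 Y0.00
G1 X28.00 Y21.00
G1 X0.00 Y21.00
G1 X0.00 Y0.00
; layer 2
G0 Z10.67
G0 X0.00 Y0.00
G1 X28.00 Y0.00
G1 X28.00 Y21.00
G1 X0.00 Y21.00
G1 X0.00 Y0.00
; layer 3
G0 Z16.00
G0 X0.00 Y0.00
G1 X28.00 Y0.00
G1 X28.00 Y21.00
G1 X0.00 Y21.00
G1 X0.00 Y0.00
M2 ; end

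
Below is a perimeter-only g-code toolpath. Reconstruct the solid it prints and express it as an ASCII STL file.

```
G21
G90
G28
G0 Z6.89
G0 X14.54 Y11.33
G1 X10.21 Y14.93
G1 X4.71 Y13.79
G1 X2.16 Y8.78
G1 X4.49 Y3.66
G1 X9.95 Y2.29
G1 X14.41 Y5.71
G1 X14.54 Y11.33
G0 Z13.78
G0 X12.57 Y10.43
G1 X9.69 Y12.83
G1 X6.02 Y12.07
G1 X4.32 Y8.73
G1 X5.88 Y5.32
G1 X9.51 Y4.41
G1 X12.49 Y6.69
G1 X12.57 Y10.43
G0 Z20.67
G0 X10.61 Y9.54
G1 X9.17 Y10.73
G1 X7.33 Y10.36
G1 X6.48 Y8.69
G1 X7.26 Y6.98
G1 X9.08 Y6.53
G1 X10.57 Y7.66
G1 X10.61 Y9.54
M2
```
solid part
  facet normal 0.0000 0.0000 -1.0000
    outer loop
      vertex 3.40 15.51 0.00
      vertex 10.74 17.02 0.00
      vertex 16.50 12.22 0.00
    endloop
  endfacet
  facet normal 0.0000 0.0000 -1.0000
    outer loop
      vertex 0.00 8.82 0.00
      vertex 3.40 15.51 0.00
      vertex 16.50 12.22 0.00
    endloop
  endfacet
  facet normal 0.0000 0.0000 -1.0000
    outer loop
      vertex 3.11 2.00 0.00
      vertex 0.00 8.82 0.00
      vertex 16.50 12.22 0.00
    endloop
  endfacet
  facet normal 0.0000 0.0000 -1.0000
    outer loop
      vertex 10.38 0.18 0.00
      vertex 3.11 2.00 0.00
      vertex 16.50 12.22 0.00
    endloop
  endfacet
  facet normal 0.0000 0.0000 -1.0000
    outer loop
      vertex 16.34 4.73 0.00
      vertex 10.38 0.18 0.00
      vertex 16.50 12.22 0.00
    endloop
  endfacet
  facet normal 0.6161 0.7393 0.2717
    outer loop
      vertex 16.50 12.22 0.00
      vertex 10.74 17.02 0.00
      vertex 8.64 8.64 27.56
    endloop
  endfacet
  facet normal -0.1939 0.9426 0.2718
    outer loop
      vertex 10.74 17.02 0.00
      vertex 3.40 15.51 0.00
      vertex 8.64 8.64 27.56
    endloop
  endfacet
  facet normal -0.8579 0.4360 0.2718
    outer loop
      vertex 3.40 15.51 0.00
      vertex 0.00 8.82 0.00
      vertex 8.64 8.64 27.56
    endloop
  endfacet
  facet normal -0.8756 -0.3993 0.2719
    outer loop
      vertex 0.00 8.82 0.00
      vertex 3.11 2.00 0.00
      vertex 8.64 8.64 27.56
    endloop
  endfacet
  facet normal -0.2337 -0.9335 0.2718
    outer loop
      vertex 3.11 2.00 0.00
      vertex 10.38 0.18 0.00
      vertex 8.64 8.64 27.56
    endloop
  endfacet
  facet normal 0.5840 -0.7650 0.2717
    outer loop
      vertex 10.38 0.18 0.00
      vertex 16.34 4.73 0.00
      vertex 8.64 8.64 27.56
    endloop
  endfacet
  facet normal 0.9622 -0.0206 0.2717
    outer loop
      vertex 16.34 4.73 0.00
      vertex 16.50 12.22 0.00
      vertex 8.64 8.64 27.56
    endloop
  endfacet
endsolid part

The G0 Z moves step by Δz≈6.89 mm. The G1 loops shrink linearly with z, so the solid tapers from its base footprint up to z≈27.6. Closing with a flat bottom cap and the tapered top and triangulating gives 12 facets — a regular 7-sided pyramid, base circumscribed radius ≈ 8.64 mm, apex at z ≈ 27.6 mm.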